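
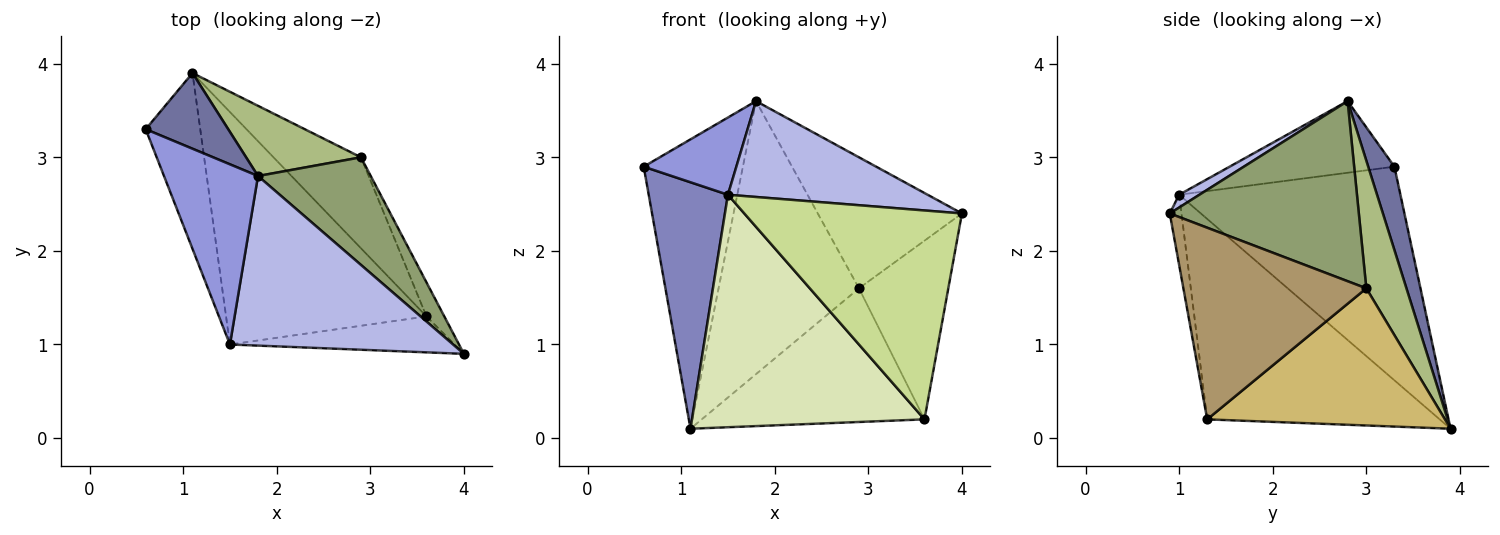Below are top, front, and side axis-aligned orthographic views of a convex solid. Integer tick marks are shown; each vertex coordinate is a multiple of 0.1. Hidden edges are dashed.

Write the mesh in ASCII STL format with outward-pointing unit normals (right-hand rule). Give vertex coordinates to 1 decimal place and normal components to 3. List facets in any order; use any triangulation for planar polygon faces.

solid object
 facet normal 0.248 0.937 0.245
  outer loop
   vertex 1.8 2.8 3.6
   vertex 1.1 3.9 0.1
   vertex 0.6 3.3 2.9
  endloop
 endfacet
 facet normal -0.915 -0.328 -0.234
  outer loop
   vertex 1.5 1.0 2.6
   vertex 0.6 3.3 2.9
   vertex 1.1 3.9 0.1
  endloop
 endfacet
 facet normal -0.574 -0.323 0.753
  outer loop
   vertex 1.5 1.0 2.6
   vertex 1.8 2.8 3.6
   vertex 0.6 3.3 2.9
  endloop
 endfacet
 facet normal 0.050 -0.491 0.870
  outer loop
   vertex 1.5 1.0 2.6
   vertex 4.0 0.9 2.4
   vertex 1.8 2.8 3.6
  endloop
 endfacet
 facet normal 0.712 0.543 0.446
  outer loop
   vertex 2.9 3.0 1.6
   vertex 1.8 2.8 3.6
   vertex 4.0 0.9 2.4
  endloop
 endfacet
 facet normal 0.267 0.933 0.240
  outer loop
   vertex 2.9 3.0 1.6
   vertex 1.1 3.9 0.1
   vertex 1.8 2.8 3.6
  endloop
 endfacet
 facet normal -0.053 -0.984 -0.169
  outer loop
   vertex 3.6 1.3 0.2
   vertex 4.0 0.9 2.4
   vertex 1.5 1.0 2.6
  endloop
 endfacet
 facet normal -0.577 -0.577 -0.577
  outer loop
   vertex 3.6 1.3 0.2
   vertex 1.5 1.0 2.6
   vertex 1.1 3.9 0.1
  endloop
 endfacet
 facet normal 0.895 0.437 -0.083
  outer loop
   vertex 3.6 1.3 0.2
   vertex 2.9 3.0 1.6
   vertex 4.0 0.9 2.4
  endloop
 endfacet
 facet normal 0.662 0.620 -0.422
  outer loop
   vertex 3.6 1.3 0.2
   vertex 1.1 3.9 0.1
   vertex 2.9 3.0 1.6
  endloop
 endfacet
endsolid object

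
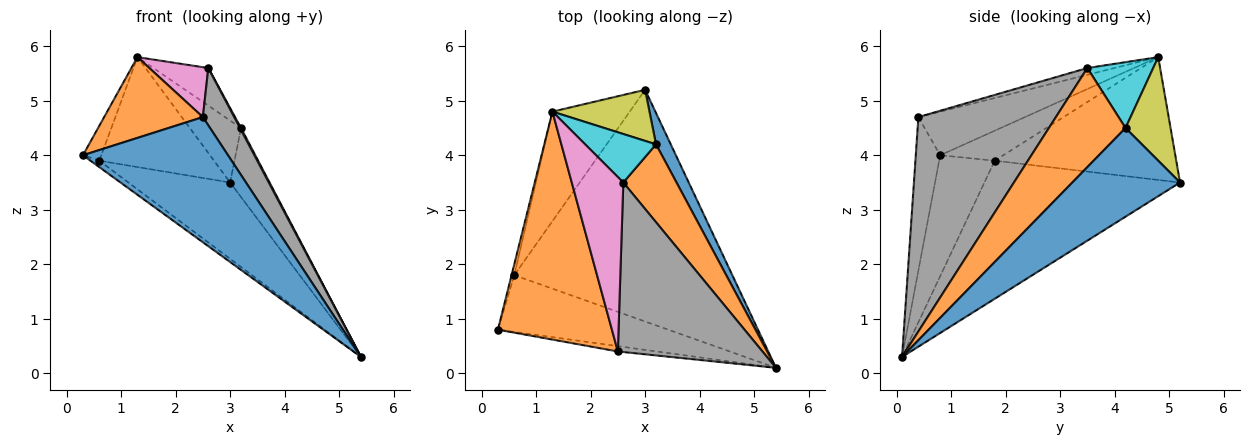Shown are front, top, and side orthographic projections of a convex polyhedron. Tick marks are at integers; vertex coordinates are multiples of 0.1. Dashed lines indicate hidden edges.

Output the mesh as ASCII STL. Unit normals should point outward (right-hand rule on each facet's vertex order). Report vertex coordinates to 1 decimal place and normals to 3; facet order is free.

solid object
 facet normal -0.166 -0.985 -0.042
  outer loop
   vertex 2.5 0.4 4.7
   vertex 0.3 0.8 4.0
   vertex 5.4 0.1 0.3
  endloop
 endfacet
 facet normal -0.339 -0.314 0.887
  outer loop
   vertex 2.5 0.4 4.7
   vertex 1.3 4.8 5.8
   vertex 0.3 0.8 4.0
  endloop
 endfacet
 facet normal -0.576 0.092 -0.812
  outer loop
   vertex 0.6 1.8 3.9
   vertex 5.4 0.1 0.3
   vertex 0.3 0.8 4.0
  endloop
 endfacet
 facet normal -0.515 0.268 -0.814
  outer loop
   vertex 0.6 1.8 3.9
   vertex 3.0 5.2 3.5
   vertex 5.4 0.1 0.3
  endloop
 endfacet
 facet normal -0.957 0.278 -0.087
  outer loop
   vertex 0.6 1.8 3.9
   vertex 0.3 0.8 4.0
   vertex 1.3 4.8 5.8
  endloop
 endfacet
 facet normal -0.746 0.472 -0.470
  outer loop
   vertex 0.6 1.8 3.9
   vertex 1.3 4.8 5.8
   vertex 3.0 5.2 3.5
  endloop
 endfacet
 facet normal -0.126 -0.273 0.954
  outer loop
   vertex 2.6 3.5 5.6
   vertex 1.3 4.8 5.8
   vertex 2.5 0.4 4.7
  endloop
 endfacet
 facet normal 0.815 -0.186 0.550
  outer loop
   vertex 2.6 3.5 5.6
   vertex 2.5 0.4 4.7
   vertex 5.4 0.1 0.3
  endloop
 endfacet
 facet normal 0.562 0.639 0.526
  outer loop
   vertex 3.2 4.2 4.5
   vertex 3.0 5.2 3.5
   vertex 1.3 4.8 5.8
  endloop
 endfacet
 facet normal 0.592 0.494 0.637
  outer loop
   vertex 3.2 4.2 4.5
   vertex 1.3 4.8 5.8
   vertex 2.6 3.5 5.6
  endloop
 endfacet
 facet normal 0.928 0.340 0.154
  outer loop
   vertex 3.2 4.2 4.5
   vertex 5.4 0.1 0.3
   vertex 3.0 5.2 3.5
  endloop
 endfacet
 facet normal 0.881 -0.012 0.473
  outer loop
   vertex 3.2 4.2 4.5
   vertex 2.6 3.5 5.6
   vertex 5.4 0.1 0.3
  endloop
 endfacet
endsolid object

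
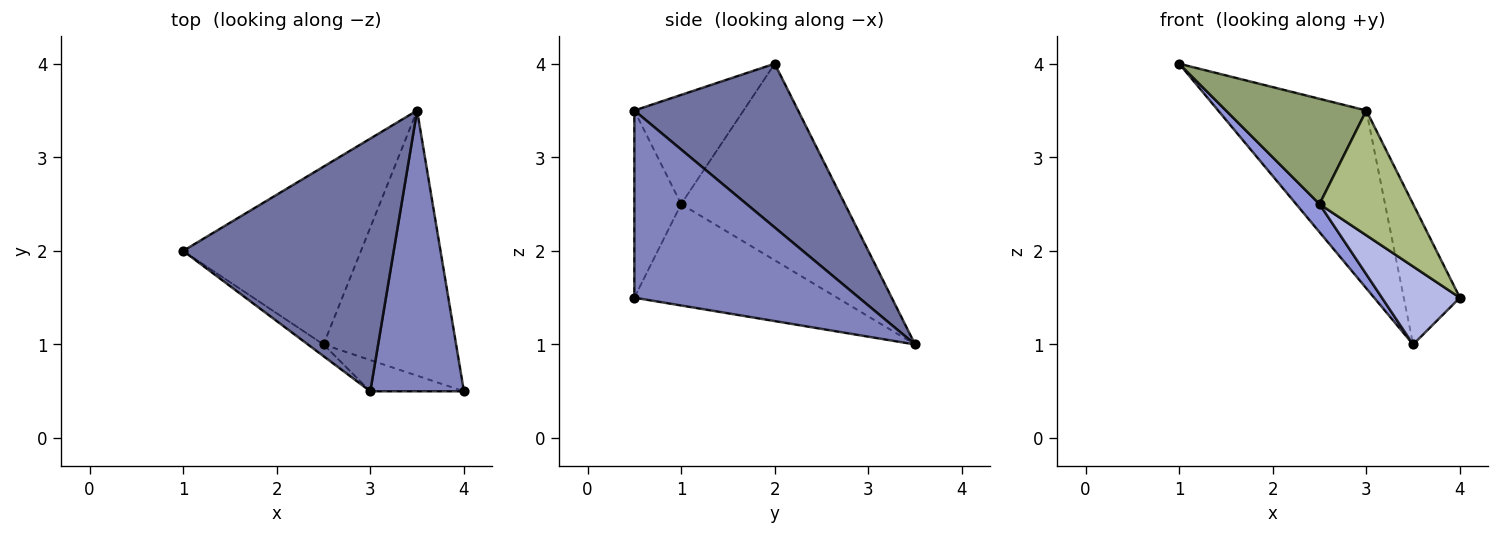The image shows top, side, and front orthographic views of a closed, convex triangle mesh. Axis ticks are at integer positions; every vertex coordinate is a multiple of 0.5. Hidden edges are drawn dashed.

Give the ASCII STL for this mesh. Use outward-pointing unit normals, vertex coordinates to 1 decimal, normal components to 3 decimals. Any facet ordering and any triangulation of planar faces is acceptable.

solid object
 facet normal 0.537 0.486 0.690
  outer loop
   vertex 3.0 0.5 3.5
   vertex 3.5 3.5 1.0
   vertex 1.0 2.0 4.0
  endloop
 endfacet
 facet normal 0.873 0.218 0.436
  outer loop
   vertex 3.0 0.5 3.5
   vertex 4.0 0.5 1.5
   vertex 3.5 3.5 1.0
  endloop
 endfacet
 facet normal -0.737 -0.105 -0.667
  outer loop
   vertex 2.5 1.0 2.5
   vertex 1.0 2.0 4.0
   vertex 3.5 3.5 1.0
  endloop
 endfacet
 facet normal -0.592 -0.228 -0.774
  outer loop
   vertex 2.5 1.0 2.5
   vertex 3.5 3.5 1.0
   vertex 4.0 0.5 1.5
  endloop
 endfacet
 facet normal -0.612 -0.786 -0.087
  outer loop
   vertex 2.5 1.0 2.5
   vertex 3.0 0.5 3.5
   vertex 1.0 2.0 4.0
  endloop
 endfacet
 facet normal -0.436 -0.873 -0.218
  outer loop
   vertex 2.5 1.0 2.5
   vertex 4.0 0.5 1.5
   vertex 3.0 0.5 3.5
  endloop
 endfacet
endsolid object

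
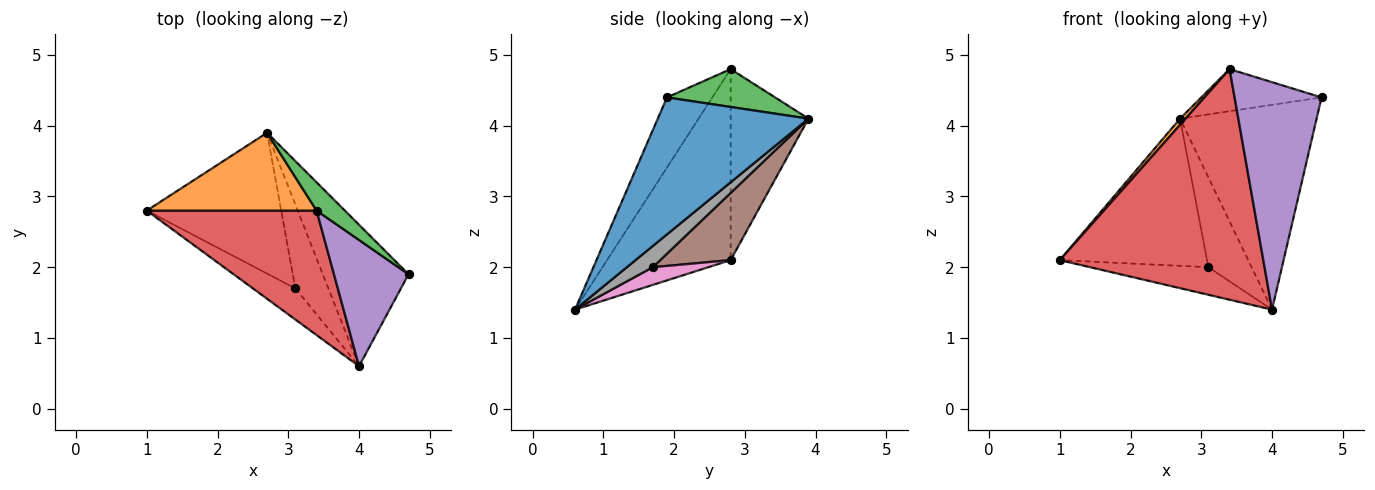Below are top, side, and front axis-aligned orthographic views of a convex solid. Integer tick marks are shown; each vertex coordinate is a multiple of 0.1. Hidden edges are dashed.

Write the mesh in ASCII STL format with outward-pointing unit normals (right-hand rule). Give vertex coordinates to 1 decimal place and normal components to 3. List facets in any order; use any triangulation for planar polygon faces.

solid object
 facet normal 0.672 0.609 -0.421
  outer loop
   vertex 4.0 0.6 1.4
   vertex 2.7 3.9 4.1
   vertex 4.7 1.9 4.4
  endloop
 endfacet
 facet normal -0.746 -0.053 0.663
  outer loop
   vertex 3.4 2.8 4.8
   vertex 2.7 3.9 4.1
   vertex 1.0 2.8 2.1
  endloop
 endfacet
 facet normal 0.598 0.665 0.447
  outer loop
   vertex 3.4 2.8 4.8
   vertex 4.7 1.9 4.4
   vertex 2.7 3.9 4.1
  endloop
 endfacet
 facet normal -0.471 -0.776 0.419
  outer loop
   vertex 3.4 2.8 4.8
   vertex 1.0 2.8 2.1
   vertex 4.0 0.6 1.4
  endloop
 endfacet
 facet normal -0.415 -0.796 0.442
  outer loop
   vertex 3.4 2.8 4.8
   vertex 4.0 0.6 1.4
   vertex 4.7 1.9 4.4
  endloop
 endfacet
 facet normal 0.327 0.683 -0.653
  outer loop
   vertex 3.1 1.7 2.0
   vertex 1.0 2.8 2.1
   vertex 2.7 3.9 4.1
  endloop
 endfacet
 facet normal 0.298 0.633 -0.714
  outer loop
   vertex 3.1 1.7 2.0
   vertex 4.0 0.6 1.4
   vertex 1.0 2.8 2.1
  endloop
 endfacet
 facet normal 0.402 0.669 -0.625
  outer loop
   vertex 3.1 1.7 2.0
   vertex 2.7 3.9 4.1
   vertex 4.0 0.6 1.4
  endloop
 endfacet
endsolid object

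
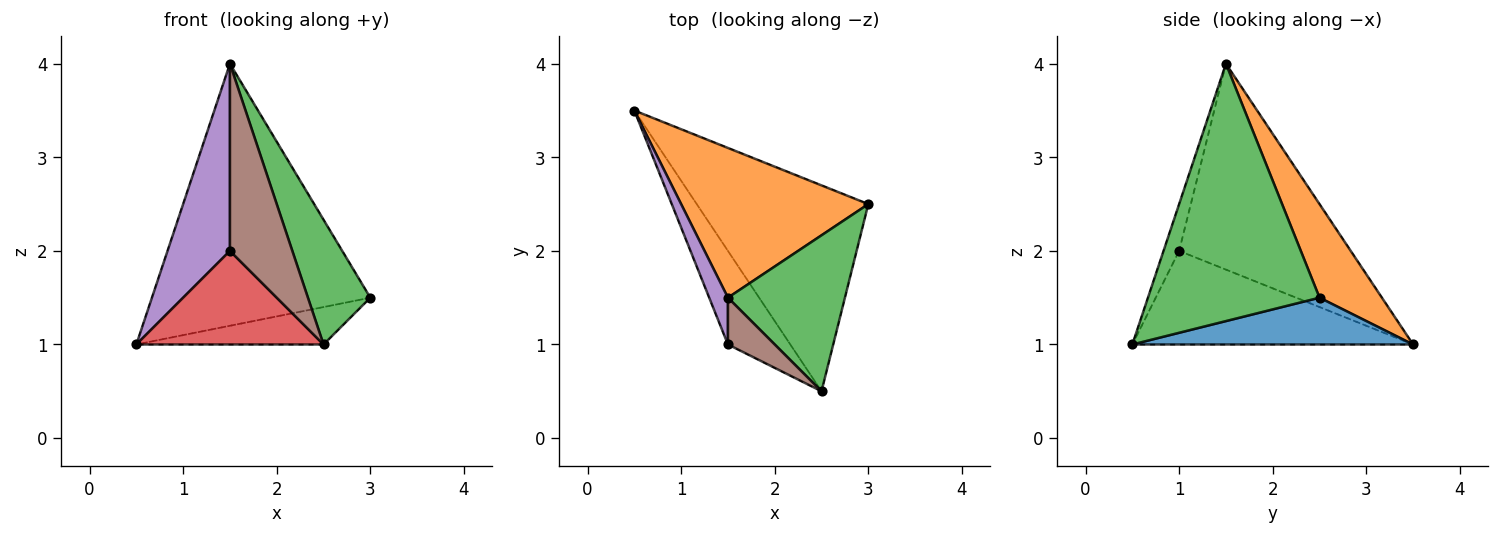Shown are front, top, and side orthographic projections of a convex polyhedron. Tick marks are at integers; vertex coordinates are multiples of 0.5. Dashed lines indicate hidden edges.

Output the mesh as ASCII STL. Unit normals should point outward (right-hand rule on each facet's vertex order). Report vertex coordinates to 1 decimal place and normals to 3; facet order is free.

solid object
 facet normal 0.259 0.173 -0.950
  outer loop
   vertex 2.5 0.5 1.0
   vertex 0.5 3.5 1.0
   vertex 3.0 2.5 1.5
  endloop
 endfacet
 facet normal 0.241 0.843 0.482
  outer loop
   vertex 1.5 1.5 4.0
   vertex 3.0 2.5 1.5
   vertex 0.5 3.5 1.0
  endloop
 endfacet
 facet normal 0.864 -0.314 0.393
  outer loop
   vertex 1.5 1.5 4.0
   vertex 2.5 0.5 1.0
   vertex 3.0 2.5 1.5
  endloop
 endfacet
 facet normal -0.728 -0.485 -0.485
  outer loop
   vertex 1.5 1.0 2.0
   vertex 0.5 3.5 1.0
   vertex 2.5 0.5 1.0
  endloop
 endfacet
 facet normal -0.936 -0.341 0.085
  outer loop
   vertex 1.5 1.0 2.0
   vertex 1.5 1.5 4.0
   vertex 0.5 3.5 1.0
  endloop
 endfacet
 facet normal -0.236 -0.943 0.236
  outer loop
   vertex 1.5 1.0 2.0
   vertex 2.5 0.5 1.0
   vertex 1.5 1.5 4.0
  endloop
 endfacet
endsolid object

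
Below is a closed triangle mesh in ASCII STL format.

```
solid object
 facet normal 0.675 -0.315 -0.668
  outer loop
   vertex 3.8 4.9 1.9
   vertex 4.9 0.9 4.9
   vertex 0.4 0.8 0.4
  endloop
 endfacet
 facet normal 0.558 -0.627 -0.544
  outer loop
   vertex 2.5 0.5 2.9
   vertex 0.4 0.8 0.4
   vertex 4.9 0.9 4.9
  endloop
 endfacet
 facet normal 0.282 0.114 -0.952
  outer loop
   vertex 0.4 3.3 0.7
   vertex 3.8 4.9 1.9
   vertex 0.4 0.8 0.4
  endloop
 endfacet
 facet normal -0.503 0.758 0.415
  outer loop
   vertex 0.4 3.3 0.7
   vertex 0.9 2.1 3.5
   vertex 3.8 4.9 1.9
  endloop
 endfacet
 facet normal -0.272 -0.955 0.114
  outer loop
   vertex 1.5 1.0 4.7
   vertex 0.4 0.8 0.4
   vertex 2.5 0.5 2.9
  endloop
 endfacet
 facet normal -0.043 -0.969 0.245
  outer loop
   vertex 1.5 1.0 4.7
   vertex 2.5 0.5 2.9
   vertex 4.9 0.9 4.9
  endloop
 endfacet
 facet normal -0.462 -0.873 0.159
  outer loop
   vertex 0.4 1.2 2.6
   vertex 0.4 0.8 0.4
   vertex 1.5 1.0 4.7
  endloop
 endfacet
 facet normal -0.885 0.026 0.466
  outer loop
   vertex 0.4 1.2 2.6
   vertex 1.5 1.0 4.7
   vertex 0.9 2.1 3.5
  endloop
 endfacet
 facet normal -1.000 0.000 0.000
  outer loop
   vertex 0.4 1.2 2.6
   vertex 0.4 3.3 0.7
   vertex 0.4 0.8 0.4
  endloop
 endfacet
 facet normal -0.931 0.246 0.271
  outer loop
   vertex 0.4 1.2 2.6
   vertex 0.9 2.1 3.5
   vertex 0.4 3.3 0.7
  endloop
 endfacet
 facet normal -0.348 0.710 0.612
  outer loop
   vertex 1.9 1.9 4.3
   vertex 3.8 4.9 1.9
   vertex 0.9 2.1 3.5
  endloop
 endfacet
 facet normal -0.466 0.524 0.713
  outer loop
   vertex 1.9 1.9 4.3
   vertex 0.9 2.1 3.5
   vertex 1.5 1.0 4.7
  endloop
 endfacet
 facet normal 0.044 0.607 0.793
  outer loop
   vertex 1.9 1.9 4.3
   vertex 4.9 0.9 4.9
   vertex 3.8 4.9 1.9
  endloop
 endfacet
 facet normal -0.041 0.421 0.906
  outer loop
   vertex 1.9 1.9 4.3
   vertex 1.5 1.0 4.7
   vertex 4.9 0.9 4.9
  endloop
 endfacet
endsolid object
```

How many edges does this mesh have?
21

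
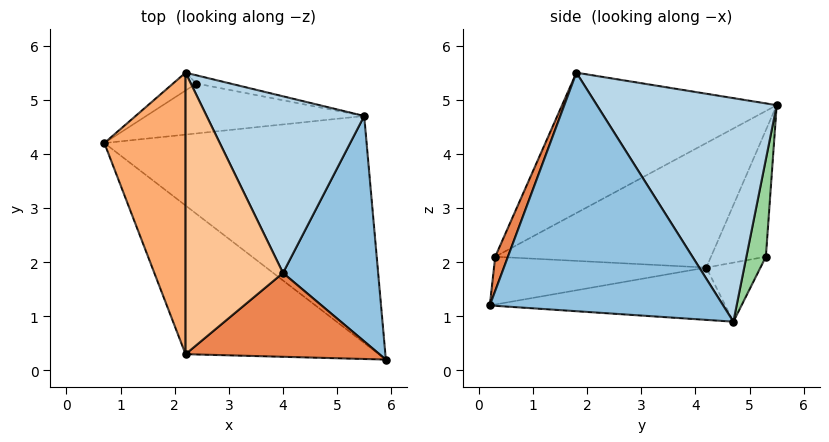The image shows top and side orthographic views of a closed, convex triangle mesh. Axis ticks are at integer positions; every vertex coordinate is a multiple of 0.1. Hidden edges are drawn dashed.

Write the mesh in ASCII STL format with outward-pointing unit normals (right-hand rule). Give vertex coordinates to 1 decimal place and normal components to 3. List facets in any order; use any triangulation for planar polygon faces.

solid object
 facet normal -0.195 -0.082 -0.977
  outer loop
   vertex 5.5 4.7 0.9
   vertex 5.9 0.2 1.2
   vertex 0.7 4.2 1.9
  endloop
 endfacet
 facet normal 0.924 0.107 0.368
  outer loop
   vertex 4.0 1.8 5.5
   vertex 5.9 0.2 1.2
   vertex 5.5 4.7 0.9
  endloop
 endfacet
 facet normal 0.734 0.441 0.517
  outer loop
   vertex 2.2 5.5 4.9
   vertex 4.0 1.8 5.5
   vertex 5.5 4.7 0.9
  endloop
 endfacet
 facet normal -0.238 -0.141 -0.961
  outer loop
   vertex 2.2 0.3 2.1
   vertex 0.7 4.2 1.9
   vertex 5.9 0.2 1.2
  endloop
 endfacet
 facet normal 0.066 -0.925 0.373
  outer loop
   vertex 2.2 0.3 2.1
   vertex 5.9 0.2 1.2
   vertex 4.0 1.8 5.5
  endloop
 endfacet
 facet normal -0.804 -0.282 0.524
  outer loop
   vertex 2.2 0.3 2.1
   vertex 2.2 5.5 4.9
   vertex 0.7 4.2 1.9
  endloop
 endfacet
 facet normal -0.785 -0.294 0.545
  outer loop
   vertex 2.2 0.3 2.1
   vertex 4.0 1.8 5.5
   vertex 2.2 5.5 4.9
  endloop
 endfacet
 facet normal -0.226 0.501 -0.835
  outer loop
   vertex 2.4 5.3 2.1
   vertex 5.5 4.7 0.9
   vertex 0.7 4.2 1.9
  endloop
 endfacet
 facet normal -0.532 0.841 -0.098
  outer loop
   vertex 2.4 5.3 2.1
   vertex 0.7 4.2 1.9
   vertex 2.2 5.5 4.9
  endloop
 endfacet
 facet normal 0.168 0.984 -0.058
  outer loop
   vertex 2.4 5.3 2.1
   vertex 2.2 5.5 4.9
   vertex 5.5 4.7 0.9
  endloop
 endfacet
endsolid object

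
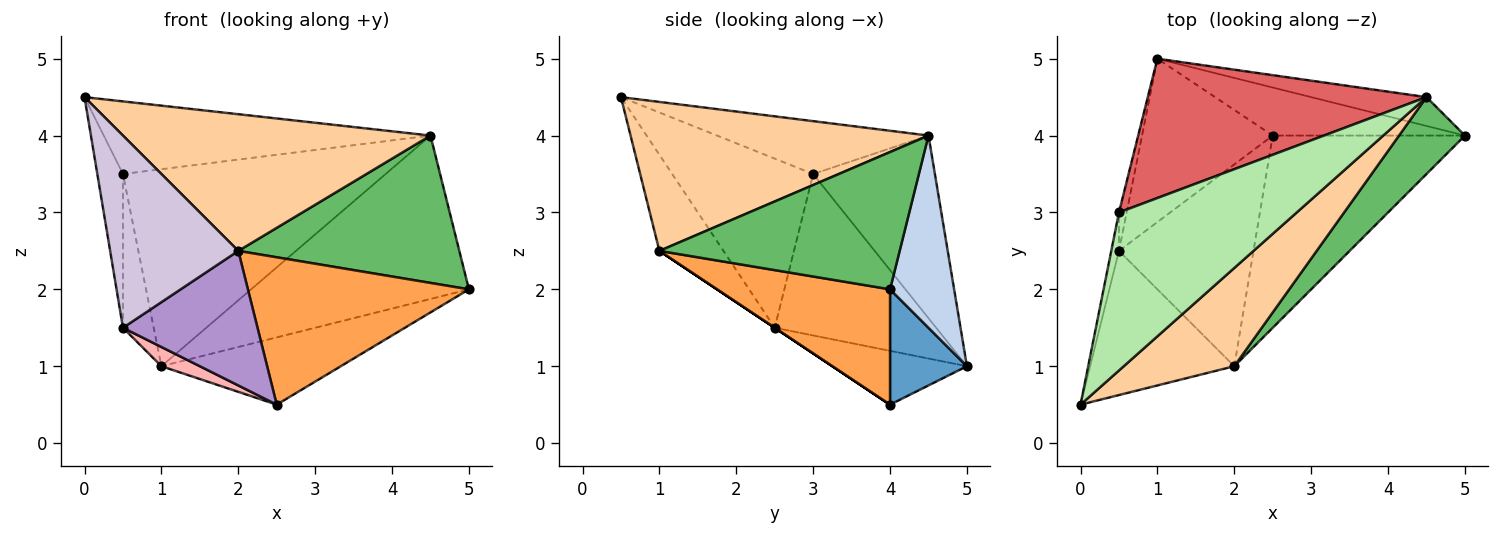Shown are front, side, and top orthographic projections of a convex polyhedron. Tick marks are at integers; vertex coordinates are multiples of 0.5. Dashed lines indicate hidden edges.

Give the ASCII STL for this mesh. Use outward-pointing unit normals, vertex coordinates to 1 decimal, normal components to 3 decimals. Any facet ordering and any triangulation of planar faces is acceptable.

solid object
 facet normal 0.329 0.768 -0.549
  outer loop
   vertex 2.5 4.0 0.5
   vertex 1.0 5.0 1.0
   vertex 5.0 4.0 2.0
  endloop
 endfacet
 facet normal 0.278 0.946 -0.167
  outer loop
   vertex 4.5 4.5 4.0
   vertex 5.0 4.0 2.0
   vertex 1.0 5.0 1.0
  endloop
 endfacet
 facet normal 0.430 -0.549 -0.717
  outer loop
   vertex 2.0 1.0 2.5
   vertex 2.5 4.0 0.5
   vertex 5.0 4.0 2.0
  endloop
 endfacet
 facet normal 0.618 -0.638 0.459
  outer loop
   vertex 2.0 1.0 2.5
   vertex 4.5 4.5 4.0
   vertex 0.0 0.5 4.5
  endloop
 endfacet
 facet normal 0.694 -0.638 0.333
  outer loop
   vertex 2.0 1.0 2.5
   vertex 5.0 4.0 2.0
   vertex 4.5 4.5 4.0
  endloop
 endfacet
 facet normal -0.261 0.403 0.877
  outer loop
   vertex 0.5 3.0 3.5
   vertex 0.0 0.5 4.5
   vertex 4.5 4.5 4.0
  endloop
 endfacet
 facet normal -0.354 0.764 0.540
  outer loop
   vertex 0.5 3.0 3.5
   vertex 4.5 4.5 4.0
   vertex 1.0 5.0 1.0
  endloop
 endfacet
 facet normal -0.379 -0.108 -0.919
  outer loop
   vertex 0.5 2.5 1.5
   vertex 1.0 5.0 1.0
   vertex 2.5 4.0 0.5
  endloop
 endfacet
 facet normal 0.000 -0.555 -0.832
  outer loop
   vertex 0.5 2.5 1.5
   vertex 2.5 4.0 0.5
   vertex 2.0 1.0 2.5
  endloop
 endfacet
 facet normal -0.371 -0.743 -0.557
  outer loop
   vertex 0.5 2.5 1.5
   vertex 2.0 1.0 2.5
   vertex 0.0 0.5 4.5
  endloop
 endfacet
 facet normal -0.983 0.179 -0.045
  outer loop
   vertex 0.5 2.5 1.5
   vertex 0.0 0.5 4.5
   vertex 0.5 3.0 3.5
  endloop
 endfacet
 facet normal -0.981 0.187 -0.047
  outer loop
   vertex 0.5 2.5 1.5
   vertex 0.5 3.0 3.5
   vertex 1.0 5.0 1.0
  endloop
 endfacet
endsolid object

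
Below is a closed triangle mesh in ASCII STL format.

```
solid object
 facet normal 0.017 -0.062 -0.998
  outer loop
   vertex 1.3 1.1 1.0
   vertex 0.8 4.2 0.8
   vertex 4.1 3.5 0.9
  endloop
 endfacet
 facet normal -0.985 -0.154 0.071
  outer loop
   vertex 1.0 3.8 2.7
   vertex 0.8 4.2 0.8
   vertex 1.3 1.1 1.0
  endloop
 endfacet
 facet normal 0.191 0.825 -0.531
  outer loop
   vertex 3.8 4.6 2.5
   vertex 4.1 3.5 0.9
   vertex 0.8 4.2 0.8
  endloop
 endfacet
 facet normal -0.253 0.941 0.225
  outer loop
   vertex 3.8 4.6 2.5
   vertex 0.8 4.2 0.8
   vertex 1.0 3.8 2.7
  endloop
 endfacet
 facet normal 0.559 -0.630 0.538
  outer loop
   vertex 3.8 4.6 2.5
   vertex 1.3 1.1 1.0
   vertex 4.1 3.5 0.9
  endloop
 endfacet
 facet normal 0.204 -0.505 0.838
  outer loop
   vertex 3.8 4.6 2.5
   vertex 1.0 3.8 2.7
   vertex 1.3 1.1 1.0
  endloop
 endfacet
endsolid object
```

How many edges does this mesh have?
9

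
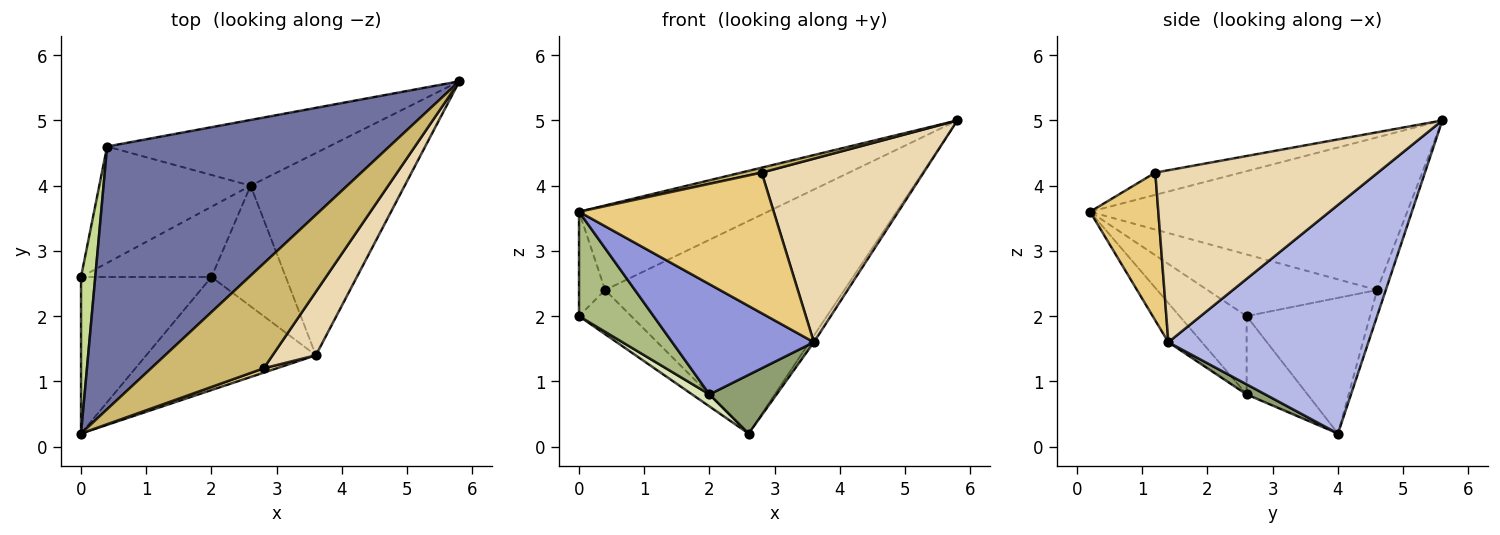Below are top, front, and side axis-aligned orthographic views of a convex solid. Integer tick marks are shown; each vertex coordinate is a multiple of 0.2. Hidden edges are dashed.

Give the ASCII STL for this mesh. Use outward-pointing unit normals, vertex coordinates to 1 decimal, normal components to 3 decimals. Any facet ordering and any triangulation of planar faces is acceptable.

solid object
 facet normal -0.458 0.272 0.846
  outer loop
   vertex 0.4 4.6 2.4
   vertex 0.0 0.2 3.6
   vertex 5.8 5.6 5.0
  endloop
 endfacet
 facet normal -0.035 0.955 -0.295
  outer loop
   vertex 0.4 4.6 2.4
   vertex 5.8 5.6 5.0
   vertex 2.6 4.0 0.2
  endloop
 endfacet
 facet normal -0.163 -0.689 -0.707
  outer loop
   vertex 3.6 1.4 1.6
   vertex 0.0 0.2 3.6
   vertex 2.0 2.6 0.8
  endloop
 endfacet
 facet normal 0.829 0.018 -0.559
  outer loop
   vertex 3.6 1.4 1.6
   vertex 2.6 4.0 0.2
   vertex 5.8 5.6 5.0
  endloop
 endfacet
 facet normal 0.121 -0.434 -0.893
  outer loop
   vertex 3.6 1.4 1.6
   vertex 2.0 2.6 0.8
   vertex 2.6 4.0 0.2
  endloop
 endfacet
 facet normal -0.447 -0.496 -0.744
  outer loop
   vertex 0.0 2.6 2.0
   vertex 2.0 2.6 0.8
   vertex 0.0 0.2 3.6
  endloop
 endfacet
 facet normal -0.964 0.148 0.222
  outer loop
   vertex 0.0 2.6 2.0
   vertex 0.0 0.2 3.6
   vertex 0.4 4.6 2.4
  endloop
 endfacet
 facet normal -0.509 -0.145 -0.848
  outer loop
   vertex 0.0 2.6 2.0
   vertex 2.6 4.0 0.2
   vertex 2.0 2.6 0.8
  endloop
 endfacet
 facet normal -0.642 0.272 -0.717
  outer loop
   vertex 0.0 2.6 2.0
   vertex 0.4 4.6 2.4
   vertex 2.6 4.0 0.2
  endloop
 endfacet
 facet normal -0.193 -0.046 0.980
  outer loop
   vertex 2.8 1.2 4.2
   vertex 5.8 5.6 5.0
   vertex 0.0 0.2 3.6
  endloop
 endfacet
 facet normal 0.331 -0.943 0.029
  outer loop
   vertex 2.8 1.2 4.2
   vertex 0.0 0.2 3.6
   vertex 3.6 1.4 1.6
  endloop
 endfacet
 facet normal 0.792 -0.577 0.199
  outer loop
   vertex 2.8 1.2 4.2
   vertex 3.6 1.4 1.6
   vertex 5.8 5.6 5.0
  endloop
 endfacet
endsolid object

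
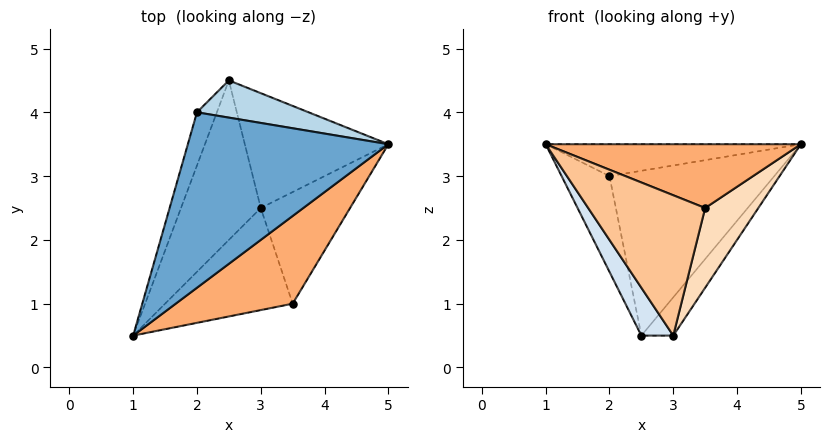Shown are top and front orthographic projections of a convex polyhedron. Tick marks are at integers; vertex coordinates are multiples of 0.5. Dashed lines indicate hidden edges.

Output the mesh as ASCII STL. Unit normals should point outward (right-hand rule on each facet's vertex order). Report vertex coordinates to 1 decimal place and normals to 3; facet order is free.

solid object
 facet normal -0.133 0.177 0.975
  outer loop
   vertex 2.0 4.0 3.0
   vertex 1.0 0.5 3.5
   vertex 5.0 3.5 3.5
  endloop
 endfacet
 facet normal -0.957 0.253 -0.141
  outer loop
   vertex 2.0 4.0 3.0
   vertex 2.5 4.5 0.5
   vertex 1.0 0.5 3.5
  endloop
 endfacet
 facet normal 0.125 0.968 0.219
  outer loop
   vertex 2.0 4.0 3.0
   vertex 5.0 3.5 3.5
   vertex 2.5 4.5 0.5
  endloop
 endfacet
 facet normal -0.754 -0.189 -0.629
  outer loop
   vertex 3.0 2.5 0.5
   vertex 1.0 0.5 3.5
   vertex 2.5 4.5 0.5
  endloop
 endfacet
 facet normal 0.784 0.196 -0.588
  outer loop
   vertex 3.0 2.5 0.5
   vertex 2.5 4.5 0.5
   vertex 5.0 3.5 3.5
  endloop
 endfacet
 facet normal 0.404 -0.538 0.740
  outer loop
   vertex 3.5 1.0 2.5
   vertex 5.0 3.5 3.5
   vertex 1.0 0.5 3.5
  endloop
 endfacet
 facet normal -0.073 -0.807 -0.587
  outer loop
   vertex 3.5 1.0 2.5
   vertex 1.0 0.5 3.5
   vertex 3.0 2.5 0.5
  endloop
 endfacet
 facet normal 0.834 -0.321 -0.449
  outer loop
   vertex 3.5 1.0 2.5
   vertex 3.0 2.5 0.5
   vertex 5.0 3.5 3.5
  endloop
 endfacet
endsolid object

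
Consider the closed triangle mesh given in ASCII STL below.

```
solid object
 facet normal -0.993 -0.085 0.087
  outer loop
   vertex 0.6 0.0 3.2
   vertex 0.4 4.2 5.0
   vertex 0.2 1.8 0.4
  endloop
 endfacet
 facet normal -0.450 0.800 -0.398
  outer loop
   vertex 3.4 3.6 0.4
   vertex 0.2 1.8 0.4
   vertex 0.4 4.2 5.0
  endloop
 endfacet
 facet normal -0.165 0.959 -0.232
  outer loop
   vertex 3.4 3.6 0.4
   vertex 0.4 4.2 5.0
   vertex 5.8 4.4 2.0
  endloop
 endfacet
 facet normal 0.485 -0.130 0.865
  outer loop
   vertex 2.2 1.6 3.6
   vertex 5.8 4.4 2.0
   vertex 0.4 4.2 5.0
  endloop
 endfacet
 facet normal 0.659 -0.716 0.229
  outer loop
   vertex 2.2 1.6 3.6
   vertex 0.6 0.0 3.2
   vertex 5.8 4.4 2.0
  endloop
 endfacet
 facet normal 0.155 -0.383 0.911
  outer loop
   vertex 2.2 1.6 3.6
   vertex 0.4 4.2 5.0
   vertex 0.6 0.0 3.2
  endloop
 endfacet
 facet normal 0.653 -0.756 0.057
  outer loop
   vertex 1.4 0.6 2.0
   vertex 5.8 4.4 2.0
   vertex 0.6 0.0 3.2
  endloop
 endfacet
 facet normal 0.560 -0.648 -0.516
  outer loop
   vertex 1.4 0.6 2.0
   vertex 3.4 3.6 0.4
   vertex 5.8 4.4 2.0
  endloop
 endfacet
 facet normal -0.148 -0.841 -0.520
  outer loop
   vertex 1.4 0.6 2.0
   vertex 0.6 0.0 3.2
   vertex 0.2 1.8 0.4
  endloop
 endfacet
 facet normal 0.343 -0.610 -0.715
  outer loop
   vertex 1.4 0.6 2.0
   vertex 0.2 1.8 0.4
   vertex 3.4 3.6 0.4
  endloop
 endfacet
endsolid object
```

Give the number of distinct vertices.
7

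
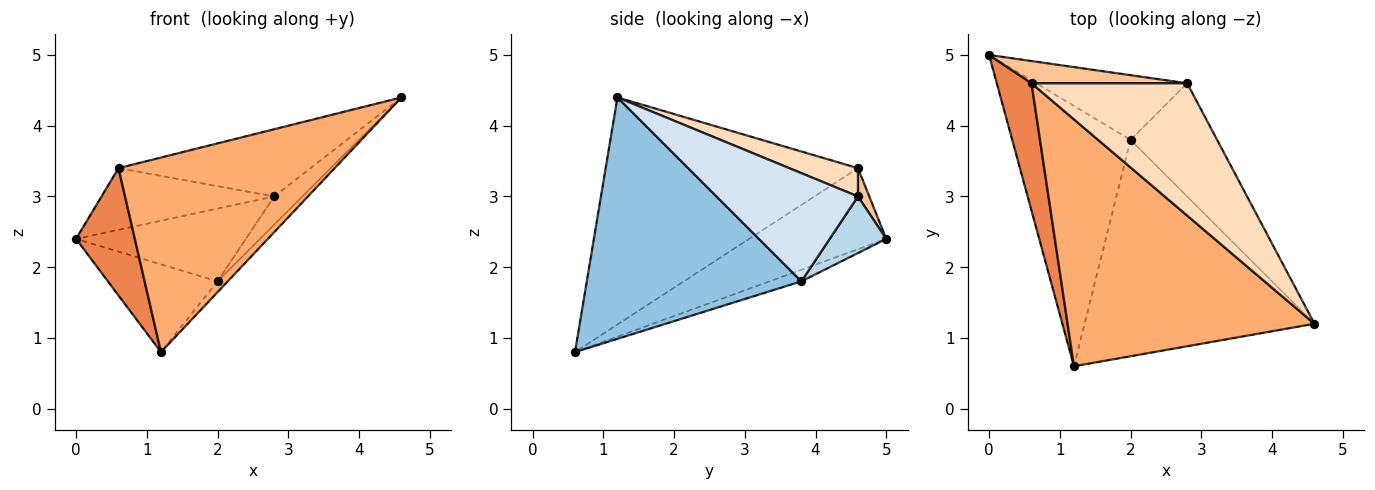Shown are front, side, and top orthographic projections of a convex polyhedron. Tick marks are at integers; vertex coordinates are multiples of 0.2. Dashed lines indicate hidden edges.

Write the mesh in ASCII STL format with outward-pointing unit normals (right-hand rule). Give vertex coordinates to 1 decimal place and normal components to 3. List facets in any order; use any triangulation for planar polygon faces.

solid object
 facet normal -0.092 0.318 -0.944
  outer loop
   vertex 2.0 3.8 1.8
   vertex 1.2 0.6 0.8
   vertex 0.0 5.0 2.4
  endloop
 endfacet
 facet normal 0.724 0.034 -0.689
  outer loop
   vertex 2.0 3.8 1.8
   vertex 4.6 1.2 4.4
   vertex 1.2 0.6 0.8
  endloop
 endfacet
 facet normal 0.242 0.725 -0.645
  outer loop
   vertex 2.8 4.6 3.0
   vertex 2.0 3.8 1.8
   vertex 0.0 5.0 2.4
  endloop
 endfacet
 facet normal 0.772 0.154 -0.617
  outer loop
   vertex 2.8 4.6 3.0
   vertex 4.6 1.2 4.4
   vertex 2.0 3.8 1.8
  endloop
 endfacet
 facet normal -0.855 -0.367 0.367
  outer loop
   vertex 0.6 4.6 3.4
   vertex 0.0 5.0 2.4
   vertex 1.2 0.6 0.8
  endloop
 endfacet
 facet normal -0.586 -0.502 0.637
  outer loop
   vertex 0.6 4.6 3.4
   vertex 1.2 0.6 0.8
   vertex 4.6 1.2 4.4
  endloop
 endfacet
 facet normal 0.062 0.939 0.339
  outer loop
   vertex 0.6 4.6 3.4
   vertex 2.8 4.6 3.0
   vertex 0.0 5.0 2.4
  endloop
 endfacet
 facet normal 0.160 0.447 0.880
  outer loop
   vertex 0.6 4.6 3.4
   vertex 4.6 1.2 4.4
   vertex 2.8 4.6 3.0
  endloop
 endfacet
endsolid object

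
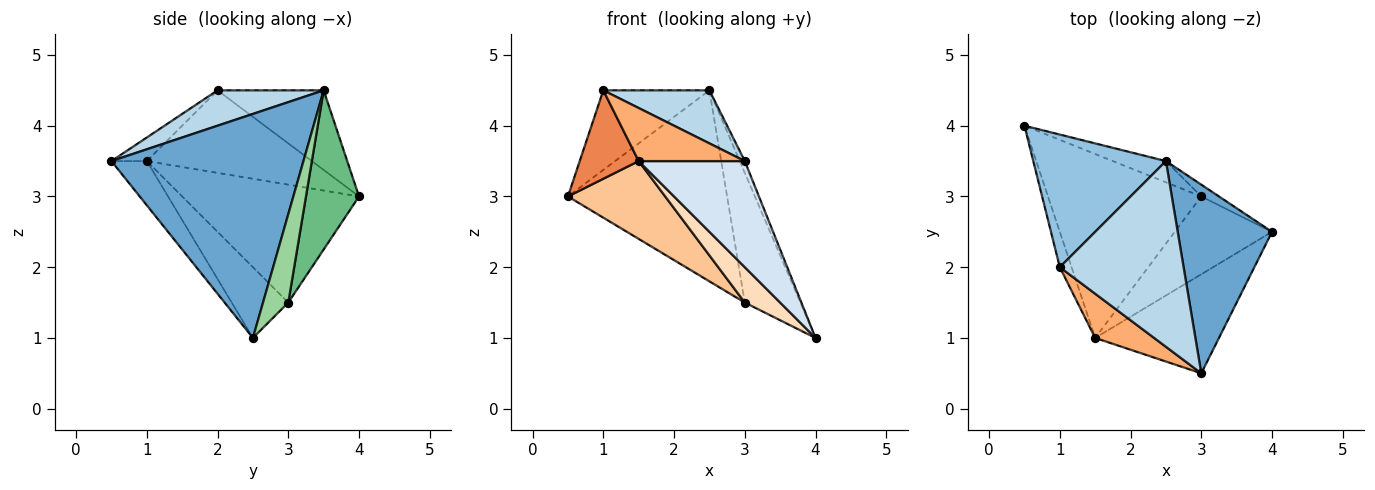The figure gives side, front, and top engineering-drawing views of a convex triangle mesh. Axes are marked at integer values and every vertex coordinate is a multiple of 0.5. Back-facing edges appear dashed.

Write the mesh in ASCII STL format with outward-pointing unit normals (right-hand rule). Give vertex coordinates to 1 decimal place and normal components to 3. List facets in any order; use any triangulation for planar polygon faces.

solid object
 facet normal 0.921 0.024 0.388
  outer loop
   vertex 2.5 3.5 4.5
   vertex 3.0 0.5 3.5
   vertex 4.0 2.5 1.0
  endloop
 endfacet
 facet normal -0.457 0.457 0.762
  outer loop
   vertex 1.0 2.0 4.5
   vertex 2.5 3.5 4.5
   vertex 0.5 4.0 3.0
  endloop
 endfacet
 facet normal 0.265 -0.265 0.927
  outer loop
   vertex 1.0 2.0 4.5
   vertex 3.0 0.5 3.5
   vertex 2.5 3.5 4.5
  endloop
 endfacet
 facet normal -0.237 -0.710 -0.663
  outer loop
   vertex 1.5 1.0 3.5
   vertex 4.0 2.5 1.0
   vertex 3.0 0.5 3.5
  endloop
 endfacet
 facet normal -0.933 -0.333 -0.133
  outer loop
   vertex 1.5 1.0 3.5
   vertex 1.0 2.0 4.5
   vertex 0.5 4.0 3.0
  endloop
 endfacet
 facet normal -0.248 -0.744 0.620
  outer loop
   vertex 1.5 1.0 3.5
   vertex 3.0 0.5 3.5
   vertex 1.0 2.0 4.5
  endloop
 endfacet
 facet normal -0.578 -0.318 -0.751
  outer loop
   vertex 3.0 3.0 1.5
   vertex 1.5 1.0 3.5
   vertex 0.5 4.0 3.0
  endloop
 endfacet
 facet normal -0.552 -0.345 -0.759
  outer loop
   vertex 3.0 3.0 1.5
   vertex 4.0 2.5 1.0
   vertex 1.5 1.0 3.5
  endloop
 endfacet
 facet normal 0.314 0.943 -0.105
  outer loop
   vertex 3.0 3.0 1.5
   vertex 0.5 4.0 3.0
   vertex 2.5 3.5 4.5
  endloop
 endfacet
 facet normal 0.412 0.907 -0.082
  outer loop
   vertex 3.0 3.0 1.5
   vertex 2.5 3.5 4.5
   vertex 4.0 2.5 1.0
  endloop
 endfacet
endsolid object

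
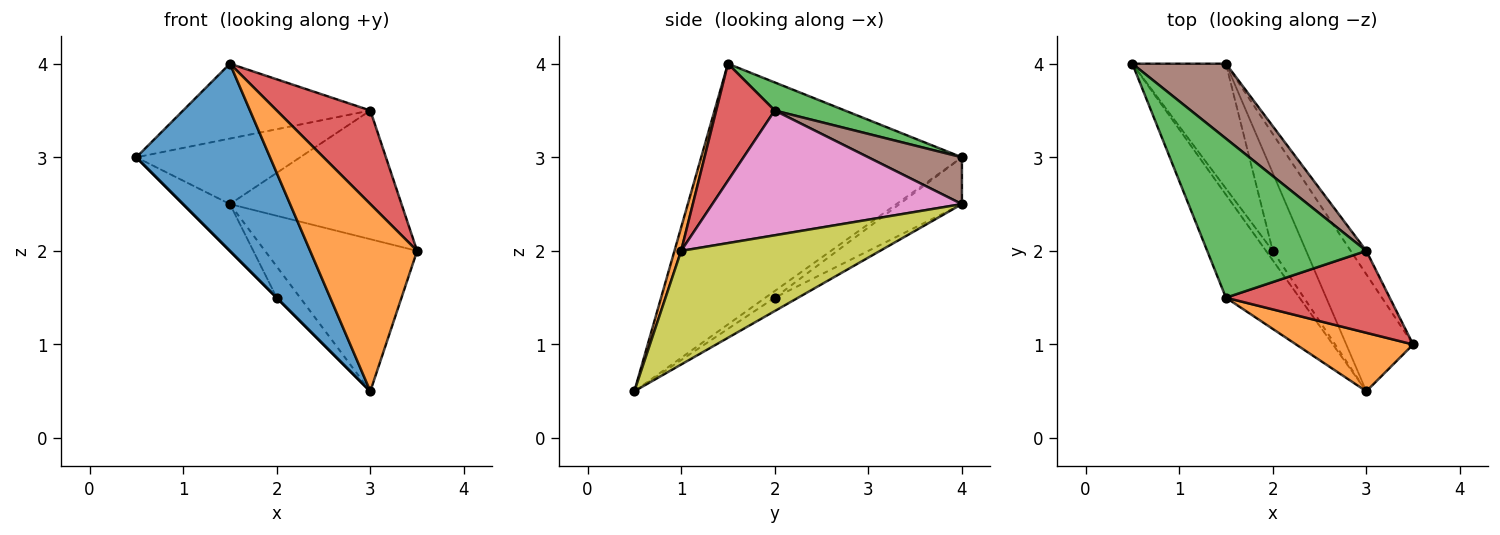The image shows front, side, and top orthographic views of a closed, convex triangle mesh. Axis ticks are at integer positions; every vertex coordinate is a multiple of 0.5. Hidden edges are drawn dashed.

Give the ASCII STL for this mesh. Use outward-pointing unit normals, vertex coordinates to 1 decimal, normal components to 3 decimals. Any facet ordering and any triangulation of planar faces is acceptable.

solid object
 facet normal -0.863 -0.443 -0.243
  outer loop
   vertex 3.0 0.5 0.5
   vertex 1.5 1.5 4.0
   vertex 0.5 4.0 3.0
  endloop
 endfacet
 facet normal 0.060 -0.953 0.298
  outer loop
   vertex 3.0 0.5 0.5
   vertex 3.5 1.0 2.0
   vertex 1.5 1.5 4.0
  endloop
 endfacet
 facet normal 0.158 0.420 0.894
  outer loop
   vertex 3.0 2.0 3.5
   vertex 0.5 4.0 3.0
   vertex 1.5 1.5 4.0
  endloop
 endfacet
 facet normal 0.426 -0.681 0.596
  outer loop
   vertex 3.0 2.0 3.5
   vertex 1.5 1.5 4.0
   vertex 3.5 1.0 2.0
  endloop
 endfacet
 facet normal -0.707 0.000 -0.707
  outer loop
   vertex 2.0 2.0 1.5
   vertex 3.0 0.5 0.5
   vertex 0.5 4.0 3.0
  endloop
 endfacet
 facet normal 0.352 0.616 0.704
  outer loop
   vertex 1.5 4.0 2.5
   vertex 0.5 4.0 3.0
   vertex 3.0 2.0 3.5
  endloop
 endfacet
 facet normal 0.820 0.564 -0.102
  outer loop
   vertex 1.5 4.0 2.5
   vertex 3.0 2.0 3.5
   vertex 3.5 1.0 2.0
  endloop
 endfacet
 facet normal -0.424 0.318 -0.848
  outer loop
   vertex 1.5 4.0 2.5
   vertex 2.0 2.0 1.5
   vertex 0.5 4.0 3.0
  endloop
 endfacet
 facet normal 0.720 0.550 -0.423
  outer loop
   vertex 1.5 4.0 2.5
   vertex 3.5 1.0 2.0
   vertex 3.0 0.5 0.5
  endloop
 endfacet
 facet normal -0.348 0.348 -0.870
  outer loop
   vertex 1.5 4.0 2.5
   vertex 3.0 0.5 0.5
   vertex 2.0 2.0 1.5
  endloop
 endfacet
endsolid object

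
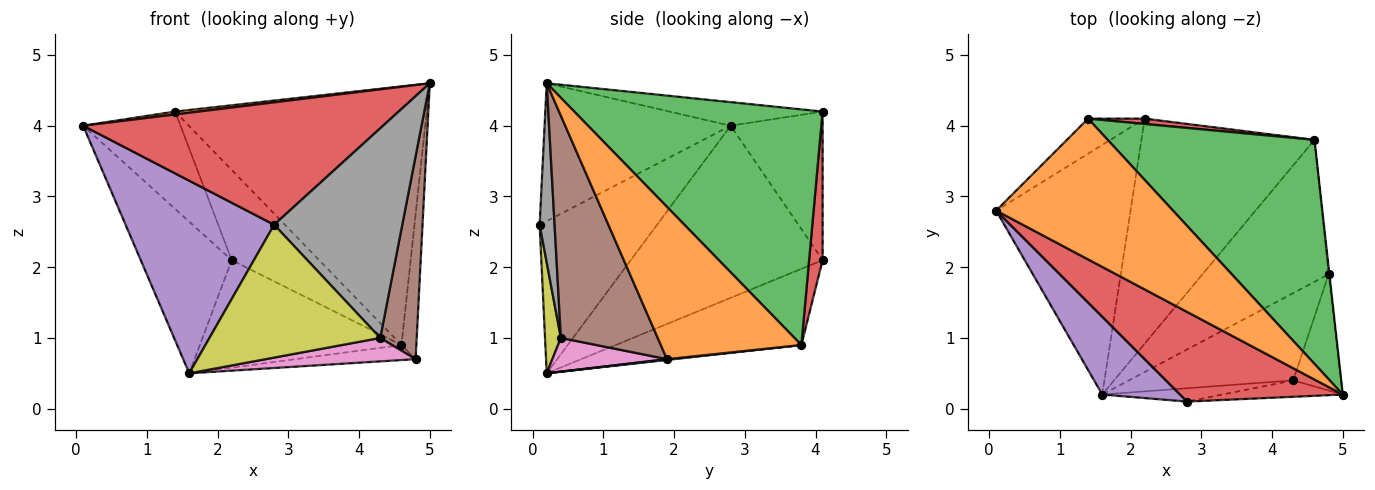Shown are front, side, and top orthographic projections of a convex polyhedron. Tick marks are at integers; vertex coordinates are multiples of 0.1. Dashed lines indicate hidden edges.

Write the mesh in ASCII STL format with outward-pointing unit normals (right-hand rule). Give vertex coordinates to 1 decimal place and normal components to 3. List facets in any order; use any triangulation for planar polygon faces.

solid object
 facet normal -0.738 0.350 -0.576
  outer loop
   vertex 1.6 0.2 0.5
   vertex 0.1 2.8 4.0
   vertex 2.2 4.1 2.1
  endloop
 endfacet
 facet normal -0.132 -0.020 0.991
  outer loop
   vertex 1.4 4.1 4.2
   vertex 0.1 2.8 4.0
   vertex 5.0 0.2 4.6
  endloop
 endfacet
 facet normal -0.664 0.703 -0.253
  outer loop
   vertex 1.4 4.1 4.2
   vertex 2.2 4.1 2.1
   vertex 0.1 2.8 4.0
  endloop
 endfacet
 facet normal -0.448 -0.721 0.528
  outer loop
   vertex 2.8 0.1 2.6
   vertex 5.0 0.2 4.6
   vertex 0.1 2.8 4.0
  endloop
 endfacet
 facet normal -0.591 -0.748 0.302
  outer loop
   vertex 2.8 0.1 2.6
   vertex 0.1 2.8 4.0
   vertex 1.6 0.2 0.5
  endloop
 endfacet
 facet normal 0.917 -0.345 -0.198
  outer loop
   vertex 4.3 0.4 1.0
   vertex 4.8 1.9 0.7
   vertex 5.0 0.2 4.6
  endloop
 endfacet
 facet normal 0.194 -0.254 -0.947
  outer loop
   vertex 4.3 0.4 1.0
   vertex 1.6 0.2 0.5
   vertex 4.8 1.9 0.7
  endloop
 endfacet
 facet normal 0.115 -0.990 -0.077
  outer loop
   vertex 4.3 0.4 1.0
   vertex 5.0 0.2 4.6
   vertex 2.8 0.1 2.6
  endloop
 endfacet
 facet normal 0.092 -0.991 -0.100
  outer loop
   vertex 4.3 0.4 1.0
   vertex 2.8 0.1 2.6
   vertex 1.6 0.2 0.5
  endloop
 endfacet
 facet normal -0.369 0.401 -0.839
  outer loop
   vertex 4.6 3.8 0.9
   vertex 1.6 0.2 0.5
   vertex 2.2 4.1 2.1
  endloop
 endfacet
 facet normal 0.006 0.105 -0.994
  outer loop
   vertex 4.6 3.8 0.9
   vertex 4.8 1.9 0.7
   vertex 1.6 0.2 0.5
  endloop
 endfacet
 facet normal 0.994 0.105 -0.005
  outer loop
   vertex 4.6 3.8 0.9
   vertex 5.0 0.2 4.6
   vertex 4.8 1.9 0.7
  endloop
 endfacet
 facet normal 0.598 0.606 0.525
  outer loop
   vertex 4.6 3.8 0.9
   vertex 1.4 4.1 4.2
   vertex 5.0 0.2 4.6
  endloop
 endfacet
 facet normal 0.152 0.987 0.058
  outer loop
   vertex 4.6 3.8 0.9
   vertex 2.2 4.1 2.1
   vertex 1.4 4.1 4.2
  endloop
 endfacet
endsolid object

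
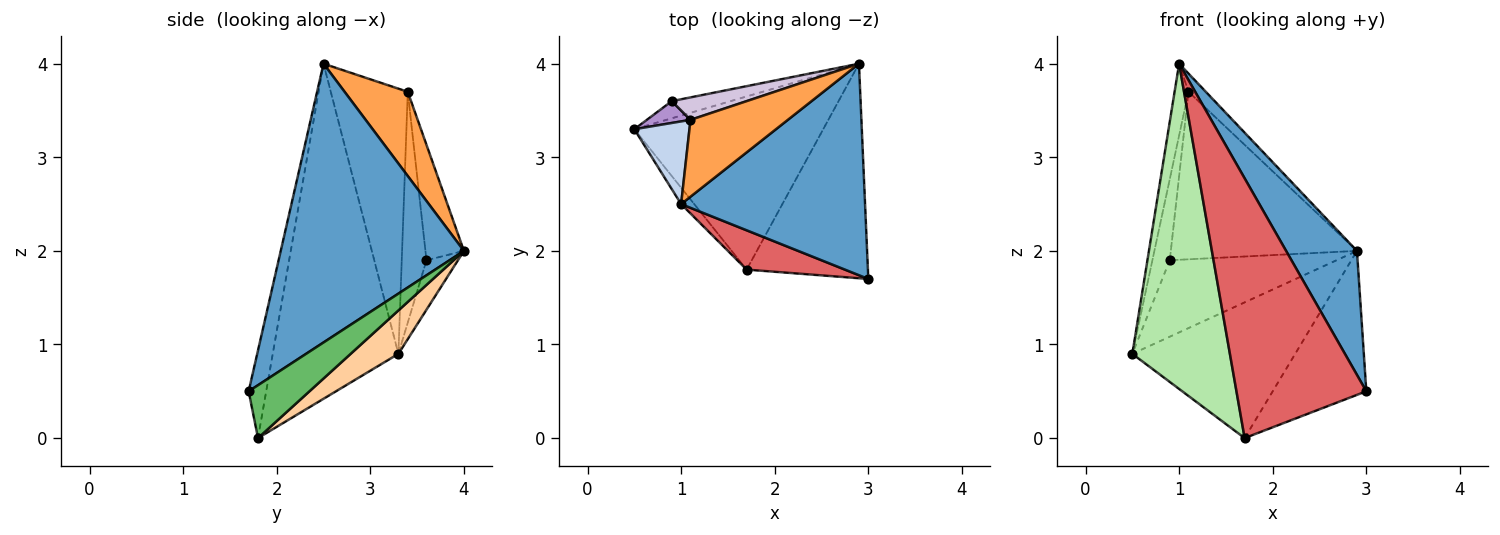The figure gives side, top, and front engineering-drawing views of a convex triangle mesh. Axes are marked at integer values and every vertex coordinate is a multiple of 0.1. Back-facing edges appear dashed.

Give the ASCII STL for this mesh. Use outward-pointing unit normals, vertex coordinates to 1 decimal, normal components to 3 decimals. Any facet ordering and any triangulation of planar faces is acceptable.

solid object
 facet normal 0.794 -0.307 0.524
  outer loop
   vertex 1.0 2.5 4.0
   vertex 3.0 1.7 0.5
   vertex 2.9 4.0 2.0
  endloop
 endfacet
 facet normal -0.964 0.174 0.200
  outer loop
   vertex 1.1 3.4 3.7
   vertex 0.5 3.3 0.9
   vertex 1.0 2.5 4.0
  endloop
 endfacet
 facet normal 0.644 0.177 0.744
  outer loop
   vertex 1.1 3.4 3.7
   vertex 1.0 2.5 4.0
   vertex 2.9 4.0 2.0
  endloop
 endfacet
 facet normal 0.178 0.607 -0.774
  outer loop
   vertex 1.7 1.8 0.0
   vertex 0.5 3.3 0.9
   vertex 2.9 4.0 2.0
  endloop
 endfacet
 facet normal 0.341 0.524 -0.781
  outer loop
   vertex 1.7 1.8 0.0
   vertex 2.9 4.0 2.0
   vertex 3.0 1.7 0.5
  endloop
 endfacet
 facet normal -0.789 -0.613 -0.031
  outer loop
   vertex 1.7 1.8 0.0
   vertex 1.0 2.5 4.0
   vertex 0.5 3.3 0.9
  endloop
 endfacet
 facet normal -0.132 -0.980 0.148
  outer loop
   vertex 1.7 1.8 0.0
   vertex 3.0 1.7 0.5
   vertex 1.0 2.5 4.0
  endloop
 endfacet
 facet normal -0.181 0.960 -0.215
  outer loop
   vertex 0.9 3.6 1.9
   vertex 2.9 4.0 2.0
   vertex 0.5 3.3 0.9
  endloop
 endfacet
 facet normal -0.809 0.568 0.153
  outer loop
   vertex 0.9 3.6 1.9
   vertex 0.5 3.3 0.9
   vertex 1.1 3.4 3.7
  endloop
 endfacet
 facet normal -0.201 0.971 0.130
  outer loop
   vertex 0.9 3.6 1.9
   vertex 1.1 3.4 3.7
   vertex 2.9 4.0 2.0
  endloop
 endfacet
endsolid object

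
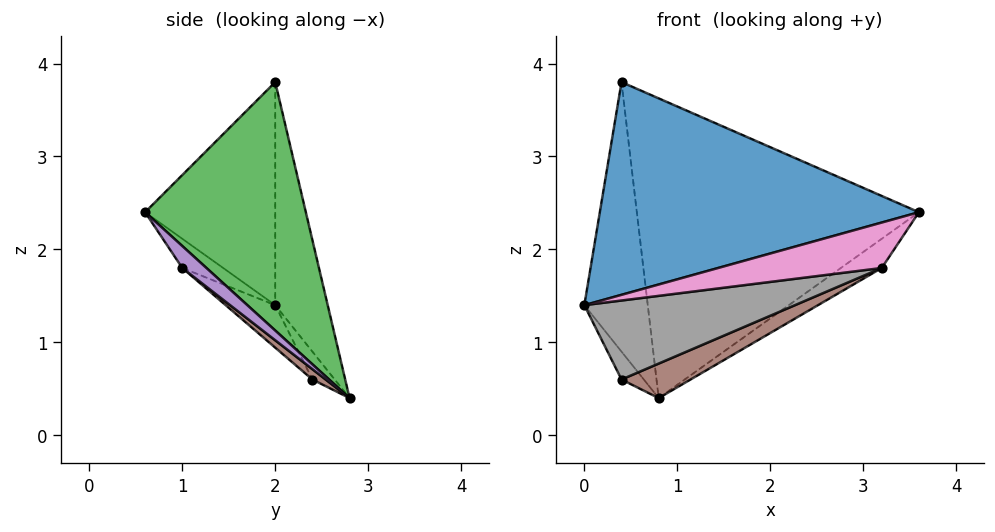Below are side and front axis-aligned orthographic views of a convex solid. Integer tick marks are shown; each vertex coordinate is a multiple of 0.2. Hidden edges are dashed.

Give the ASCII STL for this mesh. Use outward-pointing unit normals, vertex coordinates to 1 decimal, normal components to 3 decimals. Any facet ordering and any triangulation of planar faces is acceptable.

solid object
 facet normal -0.377 -0.924 0.063
  outer loop
   vertex 0.4 2.0 3.8
   vertex 0.0 2.0 1.4
   vertex 3.6 0.6 2.4
  endloop
 endfacet
 facet normal -0.634 0.766 0.106
  outer loop
   vertex 0.4 2.0 3.8
   vertex 0.8 2.8 0.4
   vertex 0.0 2.0 1.4
  endloop
 endfacet
 facet normal 0.479 0.840 0.254
  outer loop
   vertex 0.4 2.0 3.8
   vertex 3.6 0.6 2.4
   vertex 0.8 2.8 0.4
  endloop
 endfacet
 facet normal -0.707 0.707 0.000
  outer loop
   vertex 0.4 2.4 0.6
   vertex 0.0 2.0 1.4
   vertex 0.8 2.8 0.4
  endloop
 endfacet
 facet normal 0.495 0.838 0.229
  outer loop
   vertex 3.2 1.0 1.8
   vertex 0.8 2.8 0.4
   vertex 3.6 0.6 2.4
  endloop
 endfacet
 facet normal 0.101 -0.524 -0.846
  outer loop
   vertex 3.2 1.0 1.8
   vertex 0.4 2.4 0.6
   vertex 0.8 2.8 0.4
  endloop
 endfacet
 facet normal -0.218 -0.873 -0.436
  outer loop
   vertex 3.2 1.0 1.8
   vertex 3.6 0.6 2.4
   vertex 0.0 2.0 1.4
  endloop
 endfacet
 facet normal -0.196 -0.834 -0.515
  outer loop
   vertex 3.2 1.0 1.8
   vertex 0.0 2.0 1.4
   vertex 0.4 2.4 0.6
  endloop
 endfacet
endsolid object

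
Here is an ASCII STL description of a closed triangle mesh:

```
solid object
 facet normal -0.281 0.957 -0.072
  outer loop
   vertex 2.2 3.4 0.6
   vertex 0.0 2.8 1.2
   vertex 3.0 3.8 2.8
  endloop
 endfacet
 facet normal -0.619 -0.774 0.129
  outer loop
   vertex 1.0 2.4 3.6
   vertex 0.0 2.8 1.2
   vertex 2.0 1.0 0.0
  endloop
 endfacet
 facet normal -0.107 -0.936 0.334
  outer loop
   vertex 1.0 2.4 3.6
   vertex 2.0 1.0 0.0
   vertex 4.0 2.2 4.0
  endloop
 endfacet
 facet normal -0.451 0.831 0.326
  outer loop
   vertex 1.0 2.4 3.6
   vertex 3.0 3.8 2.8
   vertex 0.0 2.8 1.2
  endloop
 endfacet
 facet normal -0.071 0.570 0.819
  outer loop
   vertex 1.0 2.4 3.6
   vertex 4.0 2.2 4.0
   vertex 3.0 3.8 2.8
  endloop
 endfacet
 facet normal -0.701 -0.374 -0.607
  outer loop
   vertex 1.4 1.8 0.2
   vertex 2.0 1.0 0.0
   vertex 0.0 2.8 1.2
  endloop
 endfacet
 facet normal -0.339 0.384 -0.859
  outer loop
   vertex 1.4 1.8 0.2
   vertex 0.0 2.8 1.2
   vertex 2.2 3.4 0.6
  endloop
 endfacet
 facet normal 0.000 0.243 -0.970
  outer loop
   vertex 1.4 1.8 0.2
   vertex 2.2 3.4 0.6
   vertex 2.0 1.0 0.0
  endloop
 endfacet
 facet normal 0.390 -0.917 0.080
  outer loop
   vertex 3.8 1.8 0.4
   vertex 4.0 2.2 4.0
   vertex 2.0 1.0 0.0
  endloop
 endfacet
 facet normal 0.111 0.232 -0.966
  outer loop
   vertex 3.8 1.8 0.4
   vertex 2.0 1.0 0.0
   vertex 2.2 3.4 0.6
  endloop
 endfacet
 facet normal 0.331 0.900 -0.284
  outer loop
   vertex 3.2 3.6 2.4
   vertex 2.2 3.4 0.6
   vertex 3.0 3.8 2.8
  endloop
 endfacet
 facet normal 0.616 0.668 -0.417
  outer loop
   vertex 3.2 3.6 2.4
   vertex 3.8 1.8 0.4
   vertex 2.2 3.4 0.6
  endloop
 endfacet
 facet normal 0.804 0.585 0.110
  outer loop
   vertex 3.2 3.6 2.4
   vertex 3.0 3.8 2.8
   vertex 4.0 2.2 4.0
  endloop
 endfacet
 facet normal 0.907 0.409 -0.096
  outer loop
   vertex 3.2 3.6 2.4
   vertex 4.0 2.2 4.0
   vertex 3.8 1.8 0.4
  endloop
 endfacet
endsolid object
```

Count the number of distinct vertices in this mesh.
9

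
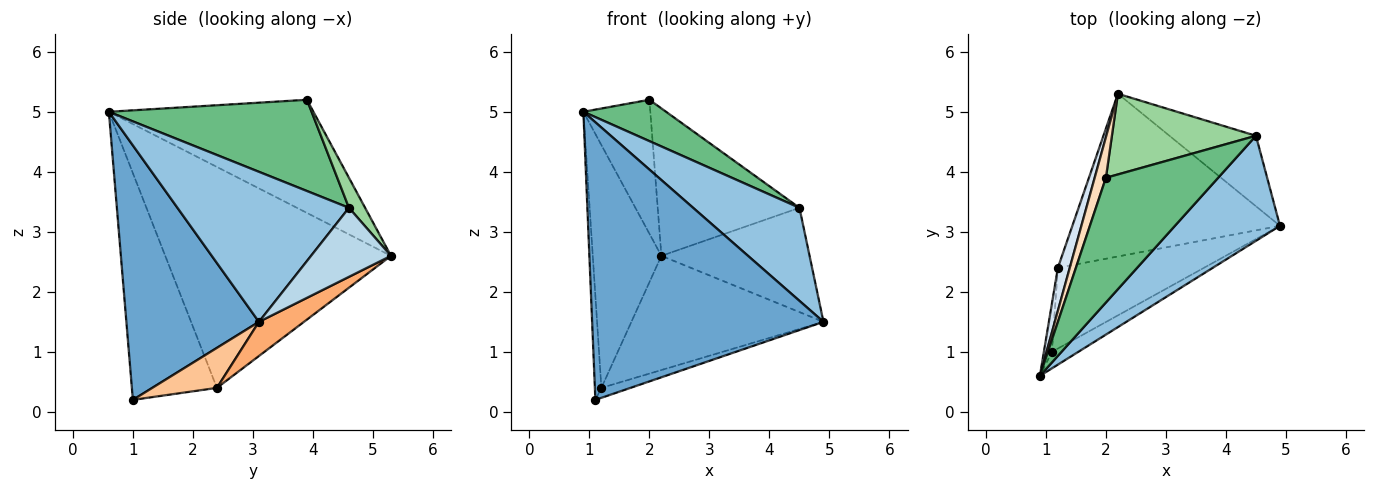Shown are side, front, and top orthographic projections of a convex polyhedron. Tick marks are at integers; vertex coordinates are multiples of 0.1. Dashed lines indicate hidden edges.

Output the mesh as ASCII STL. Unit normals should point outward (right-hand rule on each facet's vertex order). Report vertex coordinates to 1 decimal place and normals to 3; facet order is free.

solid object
 facet normal 0.496 -0.867 -0.052
  outer loop
   vertex 1.1 1.0 0.2
   vertex 4.9 3.1 1.5
   vertex 0.9 0.6 5.0
  endloop
 endfacet
 facet normal 0.730 -0.453 0.511
  outer loop
   vertex 4.5 4.6 3.4
   vertex 0.9 0.6 5.0
   vertex 4.9 3.1 1.5
  endloop
 endfacet
 facet normal 0.408 0.756 -0.511
  outer loop
   vertex 4.5 4.6 3.4
   vertex 4.9 3.1 1.5
   vertex 2.2 5.3 2.6
  endloop
 endfacet
 facet normal -0.955 0.291 0.051
  outer loop
   vertex 1.2 2.4 0.4
   vertex 0.9 0.6 5.0
   vertex 2.2 5.3 2.6
  endloop
 endfacet
 facet normal -0.996 0.076 -0.035
  outer loop
   vertex 1.2 2.4 0.4
   vertex 1.1 1.0 0.2
   vertex 0.9 0.6 5.0
  endloop
 endfacet
 facet normal 0.133 0.569 -0.811
  outer loop
   vertex 1.2 2.4 0.4
   vertex 2.2 5.3 2.6
   vertex 4.9 3.1 1.5
  endloop
 endfacet
 facet normal 0.262 0.118 -0.958
  outer loop
   vertex 1.2 2.4 0.4
   vertex 4.9 3.1 1.5
   vertex 1.1 1.0 0.2
  endloop
 endfacet
 facet normal -0.946 0.310 0.094
  outer loop
   vertex 2.0 3.9 5.2
   vertex 2.2 5.3 2.6
   vertex 0.9 0.6 5.0
  endloop
 endfacet
 facet normal 0.611 -0.249 0.752
  outer loop
   vertex 2.0 3.9 5.2
   vertex 0.9 0.6 5.0
   vertex 4.5 4.6 3.4
  endloop
 endfacet
 facet normal 0.100 0.873 0.478
  outer loop
   vertex 2.0 3.9 5.2
   vertex 4.5 4.6 3.4
   vertex 2.2 5.3 2.6
  endloop
 endfacet
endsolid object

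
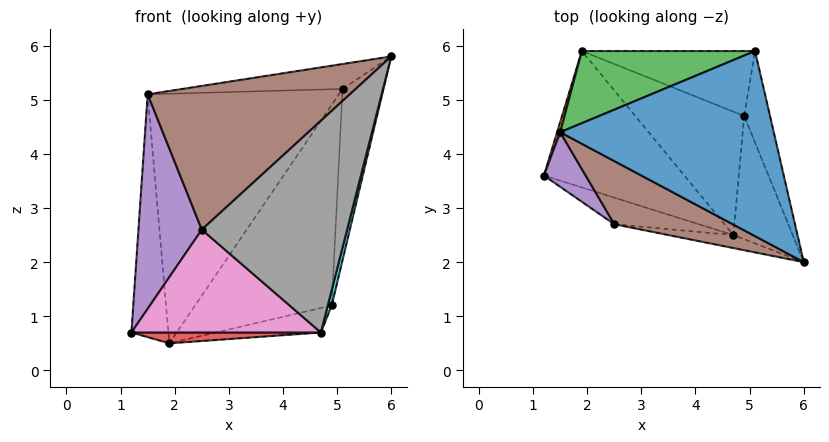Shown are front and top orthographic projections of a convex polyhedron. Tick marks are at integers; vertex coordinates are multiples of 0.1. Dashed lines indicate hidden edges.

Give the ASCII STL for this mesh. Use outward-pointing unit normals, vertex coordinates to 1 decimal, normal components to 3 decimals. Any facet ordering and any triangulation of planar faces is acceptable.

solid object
 facet normal -0.083 0.133 0.988
  outer loop
   vertex 1.5 4.4 5.1
   vertex 6.0 2.0 5.8
   vertex 5.1 5.9 5.2
  endloop
 endfacet
 facet normal -0.956 0.292 0.012
  outer loop
   vertex 1.5 4.4 5.1
   vertex 1.9 5.9 0.5
   vertex 1.2 3.6 0.7
  endloop
 endfacet
 facet normal -0.378 0.889 0.257
  outer loop
   vertex 1.5 4.4 5.1
   vertex 5.1 5.9 5.2
   vertex 1.9 5.9 0.5
  endloop
 endfacet
 facet normal -0.025 -0.079 -0.997
  outer loop
   vertex 4.7 2.5 0.7
   vertex 1.2 3.6 0.7
   vertex 1.9 5.9 0.5
  endloop
 endfacet
 facet normal -0.718 -0.675 0.172
  outer loop
   vertex 2.5 2.7 2.6
   vertex 1.5 4.4 5.1
   vertex 1.2 3.6 0.7
  endloop
 endfacet
 facet normal -0.482 -0.802 0.352
  outer loop
   vertex 2.5 2.7 2.6
   vertex 6.0 2.0 5.8
   vertex 1.5 4.4 5.1
  endloop
 endfacet
 facet normal -0.291 -0.926 -0.240
  outer loop
   vertex 2.5 2.7 2.6
   vertex 1.2 3.6 0.7
   vertex 4.7 2.5 0.7
  endloop
 endfacet
 facet normal -0.142 -0.988 -0.061
  outer loop
   vertex 2.5 2.7 2.6
   vertex 4.7 2.5 0.7
   vertex 6.0 2.0 5.8
  endloop
 endfacet
 facet normal 0.972 0.207 -0.111
  outer loop
   vertex 4.9 4.7 1.2
   vertex 5.1 5.9 5.2
   vertex 6.0 2.0 5.8
  endloop
 endfacet
 facet normal 0.968 -0.031 -0.250
  outer loop
   vertex 4.9 4.7 1.2
   vertex 6.0 2.0 5.8
   vertex 4.7 2.5 0.7
  endloop
 endfacet
 facet normal 0.412 0.867 -0.281
  outer loop
   vertex 4.9 4.7 1.2
   vertex 1.9 5.9 0.5
   vertex 5.1 5.9 5.2
  endloop
 endfacet
 facet normal 0.293 0.186 -0.938
  outer loop
   vertex 4.9 4.7 1.2
   vertex 4.7 2.5 0.7
   vertex 1.9 5.9 0.5
  endloop
 endfacet
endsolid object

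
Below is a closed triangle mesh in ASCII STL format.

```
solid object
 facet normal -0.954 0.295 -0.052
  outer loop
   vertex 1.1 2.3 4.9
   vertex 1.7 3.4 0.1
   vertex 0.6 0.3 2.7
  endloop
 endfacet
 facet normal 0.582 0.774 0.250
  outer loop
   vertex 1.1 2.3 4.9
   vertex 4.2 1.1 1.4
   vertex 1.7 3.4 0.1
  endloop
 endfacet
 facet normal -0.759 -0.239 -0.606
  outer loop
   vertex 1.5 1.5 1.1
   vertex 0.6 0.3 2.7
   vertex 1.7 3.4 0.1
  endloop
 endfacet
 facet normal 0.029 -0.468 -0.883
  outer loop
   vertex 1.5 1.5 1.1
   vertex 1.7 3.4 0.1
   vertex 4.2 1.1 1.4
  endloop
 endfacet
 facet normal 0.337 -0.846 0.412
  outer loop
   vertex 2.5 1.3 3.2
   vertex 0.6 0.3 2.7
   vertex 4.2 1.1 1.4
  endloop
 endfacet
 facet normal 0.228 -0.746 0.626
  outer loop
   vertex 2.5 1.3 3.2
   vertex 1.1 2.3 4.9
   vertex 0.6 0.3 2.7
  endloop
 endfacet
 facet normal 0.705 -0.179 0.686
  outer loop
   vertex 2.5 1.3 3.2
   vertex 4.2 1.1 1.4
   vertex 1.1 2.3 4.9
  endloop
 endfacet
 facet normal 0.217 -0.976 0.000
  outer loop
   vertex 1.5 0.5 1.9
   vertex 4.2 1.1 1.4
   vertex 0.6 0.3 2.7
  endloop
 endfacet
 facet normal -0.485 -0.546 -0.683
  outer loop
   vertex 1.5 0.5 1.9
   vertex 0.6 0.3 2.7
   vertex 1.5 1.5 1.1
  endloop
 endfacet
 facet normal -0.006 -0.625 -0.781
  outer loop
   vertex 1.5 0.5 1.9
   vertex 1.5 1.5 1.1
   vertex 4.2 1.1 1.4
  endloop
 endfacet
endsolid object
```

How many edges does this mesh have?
15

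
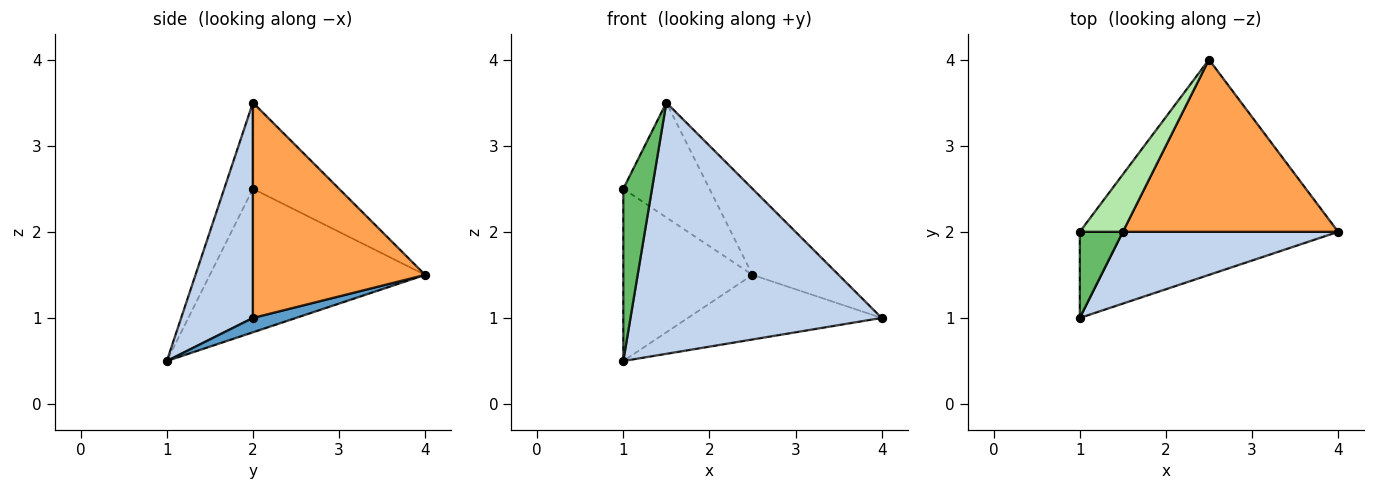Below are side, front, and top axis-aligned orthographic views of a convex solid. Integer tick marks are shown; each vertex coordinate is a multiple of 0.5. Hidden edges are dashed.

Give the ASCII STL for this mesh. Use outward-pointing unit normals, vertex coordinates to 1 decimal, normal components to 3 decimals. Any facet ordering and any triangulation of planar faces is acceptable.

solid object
 facet normal 0.064 0.287 -0.956
  outer loop
   vertex 2.5 4.0 1.5
   vertex 4.0 2.0 1.0
   vertex 1.0 1.0 0.5
  endloop
 endfacet
 facet normal 0.265 -0.927 0.265
  outer loop
   vertex 1.5 2.0 3.5
   vertex 1.0 1.0 0.5
   vertex 4.0 2.0 1.0
  endloop
 endfacet
 facet normal 0.667 0.333 0.667
  outer loop
   vertex 1.5 2.0 3.5
   vertex 4.0 2.0 1.0
   vertex 2.5 4.0 1.5
  endloop
 endfacet
 facet normal -0.830 0.498 -0.249
  outer loop
   vertex 1.0 2.0 2.5
   vertex 2.5 4.0 1.5
   vertex 1.0 1.0 0.5
  endloop
 endfacet
 facet normal -0.667 -0.667 0.333
  outer loop
   vertex 1.0 2.0 2.5
   vertex 1.0 1.0 0.5
   vertex 1.5 2.0 3.5
  endloop
 endfacet
 facet normal -0.667 0.667 0.333
  outer loop
   vertex 1.0 2.0 2.5
   vertex 1.5 2.0 3.5
   vertex 2.5 4.0 1.5
  endloop
 endfacet
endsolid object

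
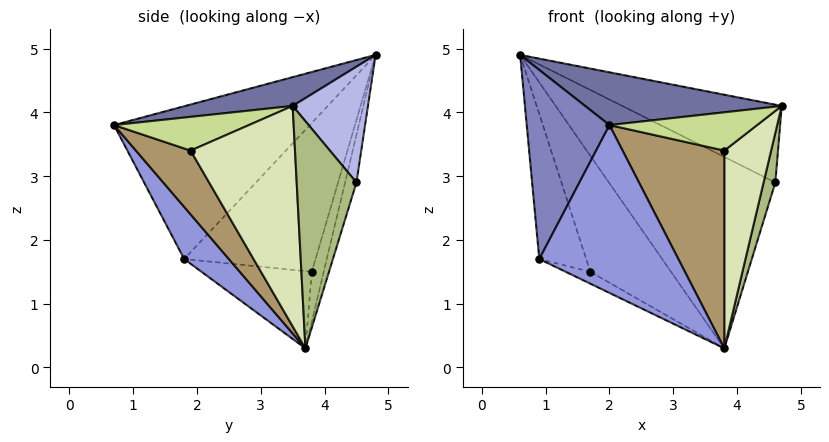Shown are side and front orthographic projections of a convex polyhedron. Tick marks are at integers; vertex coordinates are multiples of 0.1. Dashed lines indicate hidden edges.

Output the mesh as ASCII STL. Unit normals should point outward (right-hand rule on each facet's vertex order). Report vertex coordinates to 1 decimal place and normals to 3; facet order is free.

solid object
 facet normal 0.120 -0.219 0.968
  outer loop
   vertex 2.0 0.7 3.8
   vertex 4.7 3.5 4.1
   vertex 0.6 4.8 4.9
  endloop
 endfacet
 facet normal -0.887 -0.375 0.268
  outer loop
   vertex 0.9 1.8 1.7
   vertex 2.0 0.7 3.8
   vertex 0.6 4.8 4.9
  endloop
 endfacet
 facet normal 0.255 -0.795 -0.550
  outer loop
   vertex 0.9 1.8 1.7
   vertex 3.8 3.7 0.3
   vertex 2.0 0.7 3.8
  endloop
 endfacet
 facet normal 0.347 0.735 0.583
  outer loop
   vertex 4.6 4.5 2.9
   vertex 0.6 4.8 4.9
   vertex 4.7 3.5 4.1
  endloop
 endfacet
 facet normal -0.066 0.959 -0.275
  outer loop
   vertex 4.6 4.5 2.9
   vertex 3.8 3.7 0.3
   vertex 0.6 4.8 4.9
  endloop
 endfacet
 facet normal 0.954 -0.187 -0.236
  outer loop
   vertex 4.6 4.5 2.9
   vertex 4.7 3.5 4.1
   vertex 3.8 3.7 0.3
  endloop
 endfacet
 facet normal 0.521 -0.571 0.634
  outer loop
   vertex 3.8 1.9 3.4
   vertex 4.7 3.5 4.1
   vertex 2.0 0.7 3.8
  endloop
 endfacet
 facet normal 0.888 -0.398 -0.231
  outer loop
   vertex 3.8 1.9 3.4
   vertex 3.8 3.7 0.3
   vertex 4.7 3.5 4.1
  endloop
 endfacet
 facet normal 0.422 -0.784 -0.455
  outer loop
   vertex 3.8 1.9 3.4
   vertex 2.0 0.7 3.8
   vertex 3.8 3.7 0.3
  endloop
 endfacet
 facet normal -0.138 0.937 -0.320
  outer loop
   vertex 1.7 3.8 1.5
   vertex 0.6 4.8 4.9
   vertex 3.8 3.7 0.3
  endloop
 endfacet
 facet normal -0.873 0.312 -0.374
  outer loop
   vertex 1.7 3.8 1.5
   vertex 0.9 1.8 1.7
   vertex 0.6 4.8 4.9
  endloop
 endfacet
 facet normal -0.489 0.109 -0.865
  outer loop
   vertex 1.7 3.8 1.5
   vertex 3.8 3.7 0.3
   vertex 0.9 1.8 1.7
  endloop
 endfacet
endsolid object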